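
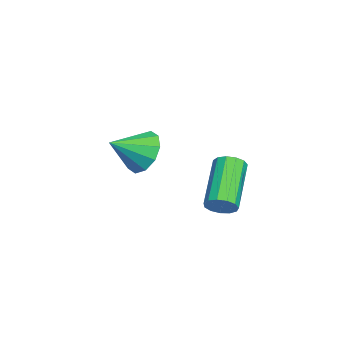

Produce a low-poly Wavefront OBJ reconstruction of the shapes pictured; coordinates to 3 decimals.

v 3.356 0.758 3.205
v 3.645 0.659 3.638
v 2.093 0.803 4.708
v 1.804 0.902 4.275
v 3.647 0.955 3.602
v 2.096 1.099 4.671
v 3.557 1.189 3.439
v 2.005 1.333 4.509
v 3.403 1.286 3.203
v 1.851 1.43 4.272
v 3.234 1.215 2.967
v 1.682 1.359 4.036
v 3.104 1 2.807
v 1.552 1.144 3.876
v 3.053 0.707 2.773
v 1.502 0.851 3.842
v 3.099 0.431 2.877
v 1.547 0.575 3.946
v 3.226 0.258 3.085
v 1.675 0.402 4.154
v 3.395 0.245 3.331
v 1.843 0.389 4.4
v 3.551 0.394 3.537
v 1.999 0.538 4.607
v -0.74 -2.059 3.412
v 0.027 -1.886 2.975
v -0.14 -3.061 4.068
v 0.023 -1.583 3.441
v -0.273 -1.462 3.897
v -0.747 -1.569 4.167
v -1.219 -1.863 4.148
v -1.507 -2.232 3.849
v -1.503 -2.535 3.382
v -1.207 -2.656 2.927
v -0.733 -2.549 2.657
v -0.261 -2.255 2.675
f 2 1 5
f 2 5 3
f 3 5 6
f 3 6 4
f 5 1 7
f 5 7 6
f 6 7 8
f 6 8 4
f 7 1 9
f 7 9 8
f 8 9 10
f 8 10 4
f 9 1 11
f 9 11 10
f 10 11 12
f 10 12 4
f 11 1 13
f 11 13 12
f 12 13 14
f 12 14 4
f 13 1 15
f 13 15 14
f 14 15 16
f 14 16 4
f 15 1 17
f 15 17 16
f 16 17 18
f 16 18 4
f 17 1 19
f 17 19 18
f 18 19 20
f 18 20 4
f 19 1 21
f 19 21 20
f 20 21 22
f 20 22 4
f 21 1 23
f 21 23 22
f 22 23 24
f 22 24 4
f 23 1 2
f 23 2 24
f 24 2 3
f 24 3 4
f 26 25 28
f 26 28 27
f 28 25 29
f 28 29 27
f 29 25 30
f 29 30 27
f 30 25 31
f 30 31 27
f 31 25 32
f 31 32 27
f 32 25 33
f 32 33 27
f 33 25 34
f 33 34 27
f 34 25 35
f 34 35 27
f 35 25 36
f 35 36 27
f 36 25 26
f 36 26 27



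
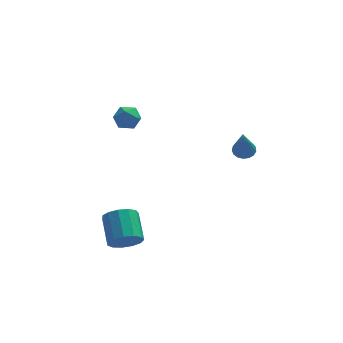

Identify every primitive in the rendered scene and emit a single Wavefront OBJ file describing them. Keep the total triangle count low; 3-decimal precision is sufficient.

v -2.082 -4.443 -3.051
v -1.292 -4.623 -2.593
v -1.488 -3.136 -1.672
v -2.278 -2.957 -2.129
v -1.158 -4.343 -3.016
v -1.354 -2.856 -2.095
v -1.317 -4.095 -3.449
v -1.513 -2.609 -2.528
v -1.719 -3.958 -3.756
v -1.915 -2.472 -2.835
v -2.236 -3.975 -3.839
v -2.432 -2.488 -2.918
v -2.704 -4.141 -3.672
v -2.901 -2.654 -2.751
v -2.975 -4.402 -3.307
v -3.171 -2.916 -2.386
v -2.962 -4.677 -2.861
v -3.158 -3.19 -1.94
v -2.669 -4.877 -2.475
v -2.866 -3.391 -1.554
v -2.19 -4.94 -2.272
v -2.387 -3.453 -1.351
v -1.677 -4.845 -2.316
v -1.873 -3.358 -1.395
v -2.245 1.542 2.197
v -1.514 1.797 2.434
v -1.886 0.303 2.426
v -1.155 0.558 2.663
v -1.807 0.718 3.117
v -2.028 1.484 2.975
v -1.372 0.616 1.885
v -1.593 1.382 1.743
v -0.974 1.225 2.241
v -1.243 1.288 3.002
v -2.157 0.812 1.858
v -2.426 0.875 2.619
v 3.822 -3.43 2.795
v 4.396 -3.6 2.762
v 3.638 -4.39 4.585
v 4.407 -3.348 2.899
v 4.284 -3.114 3.011
v 4.054 -2.953 3.074
v 3.772 -2.901 3.073
v 3.501 -2.97 3.008
v 3.303 -3.145 2.895
v 3.225 -3.385 2.758
v 3.283 -3.635 2.63
v 3.464 -3.838 2.539
v 3.728 -3.948 2.507
v 4.013 -3.939 2.541
v 4.254 -3.814 2.633
f 2 1 5
f 2 5 3
f 3 5 6
f 3 6 4
f 5 1 7
f 5 7 6
f 6 7 8
f 6 8 4
f 7 1 9
f 7 9 8
f 8 9 10
f 8 10 4
f 9 1 11
f 9 11 10
f 10 11 12
f 10 12 4
f 11 1 13
f 11 13 12
f 12 13 14
f 12 14 4
f 13 1 15
f 13 15 14
f 14 15 16
f 14 16 4
f 15 1 17
f 15 17 16
f 16 17 18
f 16 18 4
f 17 1 19
f 17 19 18
f 18 19 20
f 18 20 4
f 19 1 21
f 19 21 20
f 20 21 22
f 20 22 4
f 21 1 23
f 21 23 22
f 22 23 24
f 22 24 4
f 23 1 2
f 23 2 24
f 24 2 3
f 24 3 4
f 25 36 30
f 25 30 26
f 25 26 32
f 25 32 35
f 25 35 36
f 26 30 34
f 30 36 29
f 36 35 27
f 35 32 31
f 32 26 33
f 28 34 29
f 28 29 27
f 28 27 31
f 28 31 33
f 28 33 34
f 29 34 30
f 27 29 36
f 31 27 35
f 33 31 32
f 34 33 26
f 38 37 40
f 38 40 39
f 40 37 41
f 40 41 39
f 41 37 42
f 41 42 39
f 42 37 43
f 42 43 39
f 43 37 44
f 43 44 39
f 44 37 45
f 44 45 39
f 45 37 46
f 45 46 39
f 46 37 47
f 46 47 39
f 47 37 48
f 47 48 39
f 48 37 49
f 48 49 39
f 49 37 50
f 49 50 39
f 50 37 51
f 50 51 39
f 51 37 38
f 51 38 39



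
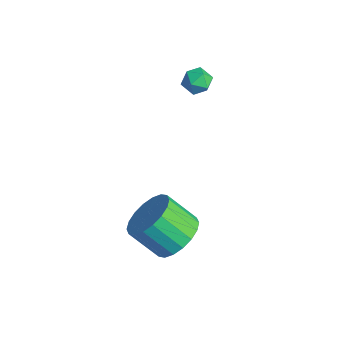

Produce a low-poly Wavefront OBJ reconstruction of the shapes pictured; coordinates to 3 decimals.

v 4.072 1.108 -2.187
v 4.869 1.214 -1.543
v 4.105 0.437 -0.469
v 3.308 0.332 -1.113
v 4.616 1.586 -1.454
v 3.852 0.809 -0.38
v 4.255 1.863 -1.511
v 3.491 1.086 -0.437
v 3.858 1.991 -1.701
v 3.094 1.214 -0.627
v 3.504 1.944 -1.987
v 2.74 1.167 -0.913
v 3.261 1.731 -2.313
v 2.497 0.954 -1.239
v 3.18 1.395 -2.614
v 2.416 0.618 -1.54
v 3.275 1.003 -2.831
v 2.511 0.226 -1.757
v 3.528 0.631 -2.92
v 2.764 -0.146 -1.846
v 3.889 0.354 -2.863
v 3.125 -0.423 -1.789
v 4.286 0.226 -2.673
v 3.522 -0.551 -1.599
v 4.64 0.273 -2.387
v 3.876 -0.504 -1.313
v 4.883 0.486 -2.061
v 4.119 -0.291 -0.987
v 4.964 0.822 -1.76
v 4.2 0.045 -0.686
v 0.169 4.302 2.199
v 0.753 4.151 2.014
v 0.227 3.609 2.946
v 0.811 3.458 2.761
v 0.7 4.02 3.025
v 0.664 4.448 2.563
v 0.316 3.312 2.397
v 0.28 3.74 1.935
v 0.844 3.539 2.136
v 1.081 3.976 2.524
v -0.101 3.784 2.436
v 0.136 4.221 2.824
f 2 1 5
f 2 5 3
f 3 5 6
f 3 6 4
f 5 1 7
f 5 7 6
f 6 7 8
f 6 8 4
f 7 1 9
f 7 9 8
f 8 9 10
f 8 10 4
f 9 1 11
f 9 11 10
f 10 11 12
f 10 12 4
f 11 1 13
f 11 13 12
f 12 13 14
f 12 14 4
f 13 1 15
f 13 15 14
f 14 15 16
f 14 16 4
f 15 1 17
f 15 17 16
f 16 17 18
f 16 18 4
f 17 1 19
f 17 19 18
f 18 19 20
f 18 20 4
f 19 1 21
f 19 21 20
f 20 21 22
f 20 22 4
f 21 1 23
f 21 23 22
f 22 23 24
f 22 24 4
f 23 1 25
f 23 25 24
f 24 25 26
f 24 26 4
f 25 1 27
f 25 27 26
f 26 27 28
f 26 28 4
f 27 1 29
f 27 29 28
f 28 29 30
f 28 30 4
f 29 1 2
f 29 2 30
f 30 2 3
f 30 3 4
f 31 42 36
f 31 36 32
f 31 32 38
f 31 38 41
f 31 41 42
f 32 36 40
f 36 42 35
f 42 41 33
f 41 38 37
f 38 32 39
f 34 40 35
f 34 35 33
f 34 33 37
f 34 37 39
f 34 39 40
f 35 40 36
f 33 35 42
f 37 33 41
f 39 37 38
f 40 39 32



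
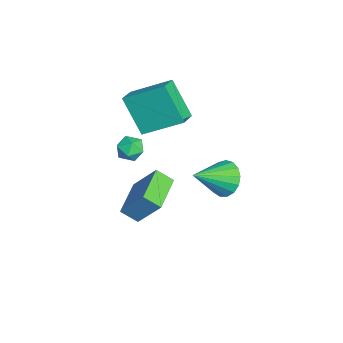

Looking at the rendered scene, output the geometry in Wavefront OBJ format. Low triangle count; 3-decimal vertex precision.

v -4.777 -1.161 2.634
v -3.826 -1.532 2.954
v -4.411 0.702 3.704
v -3.46 0.331 4.025
v -3.86 -0.331 0.875
v -2.909 -0.702 1.196
v -3.494 1.532 1.946
v -2.543 1.161 2.266
v -2.915 -1.096 -2.331
v -2.349 -0.082 -0.828
v -2.741 -0.32 -2.92
v -2.174 0.694 -1.417
v -1.086 -1.714 -2.603
v -0.519 -0.7 -1.1
v -0.911 -0.938 -3.192
v -0.345 0.076 -1.689
v -2.414 -1.03 -0.222
v -2.11 -1.328 0.379
v -3.49 -1.112 0.281
v -3.186 -1.41 0.882
v -3.064 -0.703 0.721
v -2.399 -0.652 0.41
v -3.201 -1.788 0.25
v -2.536 -1.737 -0.061
v -2.597 -1.797 0.67
v -2.512 -1.126 0.961
v -3.088 -1.314 -0.301
v -3.003 -0.643 -0.01
v 1.672 2.689 2.01
v 2.433 2.757 1.48
v 2.448 1.311 2.95
v 2.514 3.034 1.819
v 2.402 3.232 2.202
v 2.123 3.305 2.541
v 1.74 3.238 2.758
v 1.342 3.044 2.804
v 1.019 2.77 2.668
v 0.846 2.476 2.381
v 0.862 2.232 2.009
v 1.063 2.092 1.638
v 1.404 2.089 1.352
v 1.806 2.223 1.216
v 2.177 2.464 1.263
f 2 4 1
f 5 2 1
f 1 4 3
f 3 5 1
f 2 8 4
f 6 2 5
f 6 8 2
f 4 8 3
f 7 5 3
f 3 8 7
f 7 6 5
f 8 6 7
f 10 12 9
f 13 10 9
f 9 12 11
f 11 13 9
f 10 16 12
f 14 10 13
f 14 16 10
f 12 16 11
f 15 13 11
f 11 16 15
f 15 14 13
f 16 14 15
f 17 28 22
f 17 22 18
f 17 18 24
f 17 24 27
f 17 27 28
f 18 22 26
f 22 28 21
f 28 27 19
f 27 24 23
f 24 18 25
f 20 26 21
f 20 21 19
f 20 19 23
f 20 23 25
f 20 25 26
f 21 26 22
f 19 21 28
f 23 19 27
f 25 23 24
f 26 25 18
f 30 29 32
f 30 32 31
f 32 29 33
f 32 33 31
f 33 29 34
f 33 34 31
f 34 29 35
f 34 35 31
f 35 29 36
f 35 36 31
f 36 29 37
f 36 37 31
f 37 29 38
f 37 38 31
f 38 29 39
f 38 39 31
f 39 29 40
f 39 40 31
f 40 29 41
f 40 41 31
f 41 29 42
f 41 42 31
f 42 29 43
f 42 43 31
f 43 29 30
f 43 30 31



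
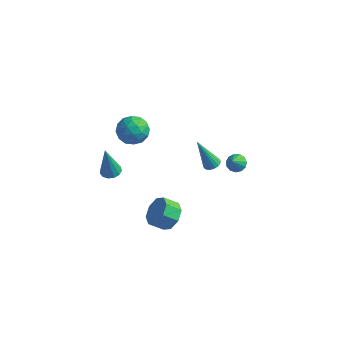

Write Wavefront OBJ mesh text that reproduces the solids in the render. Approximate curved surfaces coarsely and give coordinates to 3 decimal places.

v 0.482 3.798 -3.699
v 0.868 3.444 -3.569
v -0.382 3.582 -1.721
v 0.965 3.654 -3.504
v 0.966 3.893 -3.478
v 0.871 4.113 -3.495
v 0.699 4.271 -3.553
v 0.484 4.335 -3.64
v 0.269 4.293 -3.738
v 0.096 4.153 -3.829
v -0 3.942 -3.894
v -0.001 3.704 -3.921
v 0.094 3.483 -3.903
v 0.266 3.326 -3.846
v 0.48 3.261 -3.759
v 0.695 3.303 -3.66
v -2.591 -0.159 3.277
v -2.052 -0.032 2.472
v -2.268 -1.708 3.248
v -1.729 -1.581 2.443
v -1.42 -1.223 3.299
v -1.62 -0.266 3.317
v -2.7 -1.474 2.403
v -2.9 -0.517 2.421
v -2.119 -0.844 1.931
v -1.328 -0.69 2.485
v -2.992 -1.05 3.235
v -2.201 -0.896 3.789
v -2.35 0.04 2.877
v -1.97 -1.78 2.843
v -1.789 -1.57 3.347
v -1.472 -1.495 2.873
v -2.096 -0.098 3.374
v -1.779 -0.023 2.9
v -1.408 -0.723 3.387
v -2.541 -1.717 2.82
v -2.224 -1.642 2.346
v -2.848 -0.245 2.847
v -2.531 -0.17 2.373
v -2.912 -1.017 2.333
v -2.072 -0.362 2.086
v -1.882 -1.273 2.069
v -2.453 -1.21 2.045
v -2.571 -0.647 2.056
v -1.607 -0.271 2.412
v -1.418 -1.182 2.395
v -1.236 -0.972 2.898
v -1.354 -0.409 2.909
v -1.647 -0.749 2.094
v -2.902 -0.558 3.325
v -2.713 -1.469 3.308
v -2.966 -1.331 2.811
v -3.084 -0.768 2.822
v -2.438 -0.467 3.651
v -2.248 -1.378 3.634
v -1.749 -1.093 3.664
v -1.867 -0.53 3.675
v -2.673 -0.991 3.626
v -2.772 -2.372 0.23
v -2.336 -2.799 0.227
v -2.968 -2.588 2.27
v -2.176 -2.498 0.274
v -2.206 -2.157 0.308
v -2.416 -1.884 0.316
v -2.738 -1.767 0.298
v -3.071 -1.842 0.258
v -3.309 -2.085 0.209
v -3.377 -2.419 0.167
v -3.252 -2.739 0.145
v -2.975 -2.942 0.151
v -2.633 -2.964 0.181
v 1.524 -3.653 -0.606
v 2.179 -4.13 -0.192
v 1.491 -4.543 0.421
v 0.836 -4.067 0.006
v 2.072 -3.51 0.106
v 1.384 -3.923 0.719
v 1.644 -2.973 -0.014
v 0.955 -3.387 0.599
v 1.146 -2.836 -0.48
v 0.457 -3.249 0.132
v 0.869 -3.177 -1.021
v 0.181 -3.59 -0.408
v 0.976 -3.797 -1.319
v 0.288 -4.21 -0.706
v 1.405 -4.333 -1.199
v 0.716 -4.747 -0.586
v 1.903 -4.471 -0.732
v 1.214 -4.884 -0.12
v 3.134 1.192 0.286
v 3.445 1.593 0.586
v 3.166 0.548 1.114
v 3.125 1.658 0.648
v 2.808 1.574 0.596
v 2.594 1.369 0.445
v 2.551 1.108 0.244
v 2.693 0.874 0.056
v 2.975 0.741 -0.059
v 3.308 0.751 -0.065
v 3.585 0.901 0.041
v 3.718 1.144 0.225
v 3.667 1.402 0.428
f 2 1 4
f 2 4 3
f 4 1 5
f 4 5 3
f 5 1 6
f 5 6 3
f 6 1 7
f 6 7 3
f 7 1 8
f 7 8 3
f 8 1 9
f 8 9 3
f 9 1 10
f 9 10 3
f 10 1 11
f 10 11 3
f 11 1 12
f 11 12 3
f 12 1 13
f 12 13 3
f 13 1 14
f 13 14 3
f 14 1 15
f 14 15 3
f 15 1 16
f 15 16 3
f 16 1 2
f 16 2 3
f 17 54 33
f 54 28 57
f 33 57 22
f 54 57 33
f 17 33 29
f 33 22 34
f 29 34 18
f 33 34 29
f 17 29 38
f 29 18 39
f 38 39 24
f 29 39 38
f 17 38 50
f 38 24 53
f 50 53 27
f 38 53 50
f 17 50 54
f 50 27 58
f 54 58 28
f 50 58 54
f 18 34 45
f 34 22 48
f 45 48 26
f 34 48 45
f 22 57 35
f 57 28 56
f 35 56 21
f 57 56 35
f 28 58 55
f 58 27 51
f 55 51 19
f 58 51 55
f 27 53 52
f 53 24 40
f 52 40 23
f 53 40 52
f 24 39 44
f 39 18 41
f 44 41 25
f 39 41 44
f 20 46 32
f 46 26 47
f 32 47 21
f 46 47 32
f 20 32 30
f 32 21 31
f 30 31 19
f 32 31 30
f 20 30 37
f 30 19 36
f 37 36 23
f 30 36 37
f 20 37 42
f 37 23 43
f 42 43 25
f 37 43 42
f 20 42 46
f 42 25 49
f 46 49 26
f 42 49 46
f 21 47 35
f 47 26 48
f 35 48 22
f 47 48 35
f 19 31 55
f 31 21 56
f 55 56 28
f 31 56 55
f 23 36 52
f 36 19 51
f 52 51 27
f 36 51 52
f 25 43 44
f 43 23 40
f 44 40 24
f 43 40 44
f 26 49 45
f 49 25 41
f 45 41 18
f 49 41 45
f 60 59 62
f 60 62 61
f 62 59 63
f 62 63 61
f 63 59 64
f 63 64 61
f 64 59 65
f 64 65 61
f 65 59 66
f 65 66 61
f 66 59 67
f 66 67 61
f 67 59 68
f 67 68 61
f 68 59 69
f 68 69 61
f 69 59 70
f 69 70 61
f 70 59 71
f 70 71 61
f 71 59 60
f 71 60 61
f 73 72 76
f 73 76 74
f 74 76 77
f 74 77 75
f 76 72 78
f 76 78 77
f 77 78 79
f 77 79 75
f 78 72 80
f 78 80 79
f 79 80 81
f 79 81 75
f 80 72 82
f 80 82 81
f 81 82 83
f 81 83 75
f 82 72 84
f 82 84 83
f 83 84 85
f 83 85 75
f 84 72 86
f 84 86 85
f 85 86 87
f 85 87 75
f 86 72 88
f 86 88 87
f 87 88 89
f 87 89 75
f 88 72 73
f 88 73 89
f 89 73 74
f 89 74 75
f 91 90 93
f 91 93 92
f 93 90 94
f 93 94 92
f 94 90 95
f 94 95 92
f 95 90 96
f 95 96 92
f 96 90 97
f 96 97 92
f 97 90 98
f 97 98 92
f 98 90 99
f 98 99 92
f 99 90 100
f 99 100 92
f 100 90 101
f 100 101 92
f 101 90 102
f 101 102 92
f 102 90 91
f 102 91 92



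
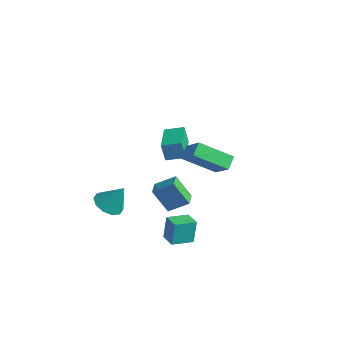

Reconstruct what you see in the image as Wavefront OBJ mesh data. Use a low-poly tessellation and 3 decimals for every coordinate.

v 2.418 0.864 0.267
v 1.24 -0.447 1.334
v 2.101 1.513 0.715
v 0.924 0.202 1.782
v 3.536 0.698 1.298
v 2.359 -0.613 2.365
v 3.22 1.347 1.746
v 2.042 0.036 2.813
v 0.4 -1.663 -1.198
v 1.154 -0.881 -0.522
v -0.186 -0.991 -1.323
v 0.568 -0.209 -0.647
v 1.152 -1.251 -2.513
v 1.906 -0.469 -1.837
v 0.566 -0.579 -2.638
v 1.32 0.203 -1.962
v -2.615 -2.133 -3.873
v -1.81 -2.029 -4.284
v -2.005 -1.547 -2.527
v -2.104 -1.556 -4.356
v -2.594 -1.302 -4.244
v -3.092 -1.367 -3.991
v -3.407 -1.723 -3.692
v -3.421 -2.237 -3.463
v -3.126 -2.71 -3.39
v -2.637 -2.963 -3.502
v -2.139 -2.899 -3.755
v -1.823 -2.543 -4.054
v -4.279 3.472 -2.976
v -4.569 3.414 -1.907
v -3.527 4.265 -2.729
v -3.818 4.207 -1.66
v -2.822 1.993 -2.66
v -3.113 1.935 -1.591
v -2.071 2.786 -2.413
v -2.361 2.728 -1.344
v 2.881 -3.041 -2.357
v 2.764 -2.733 -1.058
v 3.216 -1.893 -2.599
v 3.099 -1.585 -1.3
v 3.781 -3.275 -2.22
v 3.664 -2.967 -0.921
v 4.116 -2.127 -2.462
v 3.999 -1.819 -1.163
f 2 4 1
f 5 2 1
f 1 4 3
f 3 5 1
f 2 8 4
f 6 2 5
f 6 8 2
f 4 8 3
f 7 5 3
f 3 8 7
f 7 6 5
f 8 6 7
f 10 12 9
f 13 10 9
f 9 12 11
f 11 13 9
f 10 16 12
f 14 10 13
f 14 16 10
f 12 16 11
f 15 13 11
f 11 16 15
f 15 14 13
f 16 14 15
f 18 17 20
f 18 20 19
f 20 17 21
f 20 21 19
f 21 17 22
f 21 22 19
f 22 17 23
f 22 23 19
f 23 17 24
f 23 24 19
f 24 17 25
f 24 25 19
f 25 17 26
f 25 26 19
f 26 17 27
f 26 27 19
f 27 17 28
f 27 28 19
f 28 17 18
f 28 18 19
f 30 32 29
f 33 30 29
f 29 32 31
f 31 33 29
f 30 36 32
f 34 30 33
f 34 36 30
f 32 36 31
f 35 33 31
f 31 36 35
f 35 34 33
f 36 34 35
f 38 40 37
f 41 38 37
f 37 40 39
f 39 41 37
f 38 44 40
f 42 38 41
f 42 44 38
f 40 44 39
f 43 41 39
f 39 44 43
f 43 42 41
f 44 42 43



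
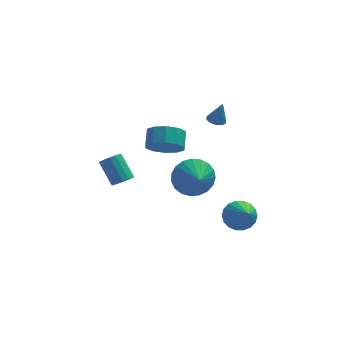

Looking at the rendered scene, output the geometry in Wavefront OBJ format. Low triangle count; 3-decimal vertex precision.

v 0.524 -2.776 -0.213
v 1.29 -2.292 0.373
v 0.736 -3.824 0.373
v 0.925 -2.225 0.625
v 0.489 -2.254 0.732
v 0.06 -2.373 0.675
v -0.289 -2.561 0.465
v -0.498 -2.787 0.137
v -0.53 -3.011 -0.251
v -0.38 -3.194 -0.632
v -0.073 -3.305 -0.942
v 0.336 -3.324 -1.125
v 0.778 -3.249 -1.15
v 1.176 -3.091 -1.014
v 1.461 -2.88 -0.739
v 1.584 -2.65 -0.373
v 1.524 -2.442 0.02
v -2.705 -0.772 -1.877
v -2.453 -1.094 -1.451
v -3.024 -0.169 -0.417
v -3.275 0.152 -0.843
v -2.245 -0.883 -1.525
v -2.815 0.042 -0.49
v -2.16 -0.642 -1.693
v -2.73 0.282 -0.658
v -2.221 -0.437 -1.91
v -2.791 0.488 -0.876
v -2.411 -0.321 -2.119
v -2.982 0.604 -1.085
v -2.681 -0.326 -2.263
v -3.251 0.598 -1.228
v -2.956 -0.451 -2.303
v -3.527 0.474 -1.269
v -3.165 -0.662 -2.23
v -3.735 0.263 -1.195
v -3.25 -0.902 -2.062
v -3.82 0.022 -1.027
v -3.189 -1.108 -1.844
v -3.759 -0.183 -0.81
v -2.998 -1.224 -1.635
v -3.569 -0.299 -0.601
v -2.729 -1.218 -1.492
v -3.299 -0.294 -0.457
v 2.812 -2.224 -3.596
v 3.383 -1.742 -3.149
v 3.068 -3.816 -2.204
v 3.045 -1.651 -2.983
v 2.661 -1.674 -2.938
v 2.307 -1.805 -3.024
v 2.053 -2.02 -3.223
v 1.95 -2.274 -3.495
v 2.017 -2.519 -3.788
v 2.242 -2.705 -4.042
v 2.579 -2.796 -4.208
v 2.963 -2.773 -4.253
v 3.317 -2.642 -4.167
v 3.571 -2.428 -3.968
v 3.675 -2.173 -3.696
v 3.608 -1.928 -3.403
v -0.447 2.919 -2.288
v 0.533 2.984 -2.6
v 0.667 3.825 -2.003
v -0.313 3.761 -1.692
v 0.176 3.326 -3.001
v 0.31 4.167 -2.404
v -0.419 3.512 -3.13
v -0.285 4.353 -2.534
v -1.025 3.472 -2.938
v -0.891 4.313 -2.341
v -1.409 3.221 -2.497
v -1.275 4.062 -1.901
v -1.427 2.855 -1.977
v -1.293 3.696 -1.38
v -1.07 2.513 -1.576
v -0.936 3.354 -0.979
v -0.475 2.327 -1.446
v -0.341 3.168 -0.85
v 0.131 2.367 -1.639
v 0.265 3.208 -1.042
v 0.515 2.618 -2.079
v 0.649 3.459 -1.483
v 2.182 3.555 -0.77
v 2.537 3.94 -0.852
v 2.498 3.525 0.45
v 2.251 4.081 -0.775
v 1.939 4.02 -0.695
v 1.72 3.782 -0.644
v 1.677 3.457 -0.641
v 1.828 3.17 -0.687
v 2.113 3.03 -0.765
v 2.425 3.09 -0.844
v 2.644 3.328 -0.895
v 2.687 3.653 -0.898
f 2 1 4
f 2 4 3
f 4 1 5
f 4 5 3
f 5 1 6
f 5 6 3
f 6 1 7
f 6 7 3
f 7 1 8
f 7 8 3
f 8 1 9
f 8 9 3
f 9 1 10
f 9 10 3
f 10 1 11
f 10 11 3
f 11 1 12
f 11 12 3
f 12 1 13
f 12 13 3
f 13 1 14
f 13 14 3
f 14 1 15
f 14 15 3
f 15 1 16
f 15 16 3
f 16 1 17
f 16 17 3
f 17 1 2
f 17 2 3
f 19 18 22
f 19 22 20
f 20 22 23
f 20 23 21
f 22 18 24
f 22 24 23
f 23 24 25
f 23 25 21
f 24 18 26
f 24 26 25
f 25 26 27
f 25 27 21
f 26 18 28
f 26 28 27
f 27 28 29
f 27 29 21
f 28 18 30
f 28 30 29
f 29 30 31
f 29 31 21
f 30 18 32
f 30 32 31
f 31 32 33
f 31 33 21
f 32 18 34
f 32 34 33
f 33 34 35
f 33 35 21
f 34 18 36
f 34 36 35
f 35 36 37
f 35 37 21
f 36 18 38
f 36 38 37
f 37 38 39
f 37 39 21
f 38 18 40
f 38 40 39
f 39 40 41
f 39 41 21
f 40 18 42
f 40 42 41
f 41 42 43
f 41 43 21
f 42 18 19
f 42 19 43
f 43 19 20
f 43 20 21
f 45 44 47
f 45 47 46
f 47 44 48
f 47 48 46
f 48 44 49
f 48 49 46
f 49 44 50
f 49 50 46
f 50 44 51
f 50 51 46
f 51 44 52
f 51 52 46
f 52 44 53
f 52 53 46
f 53 44 54
f 53 54 46
f 54 44 55
f 54 55 46
f 55 44 56
f 55 56 46
f 56 44 57
f 56 57 46
f 57 44 58
f 57 58 46
f 58 44 59
f 58 59 46
f 59 44 45
f 59 45 46
f 61 60 64
f 61 64 62
f 62 64 65
f 62 65 63
f 64 60 66
f 64 66 65
f 65 66 67
f 65 67 63
f 66 60 68
f 66 68 67
f 67 68 69
f 67 69 63
f 68 60 70
f 68 70 69
f 69 70 71
f 69 71 63
f 70 60 72
f 70 72 71
f 71 72 73
f 71 73 63
f 72 60 74
f 72 74 73
f 73 74 75
f 73 75 63
f 74 60 76
f 74 76 75
f 75 76 77
f 75 77 63
f 76 60 78
f 76 78 77
f 77 78 79
f 77 79 63
f 78 60 80
f 78 80 79
f 79 80 81
f 79 81 63
f 80 60 61
f 80 61 81
f 81 61 62
f 81 62 63
f 83 82 85
f 83 85 84
f 85 82 86
f 85 86 84
f 86 82 87
f 86 87 84
f 87 82 88
f 87 88 84
f 88 82 89
f 88 89 84
f 89 82 90
f 89 90 84
f 90 82 91
f 90 91 84
f 91 82 92
f 91 92 84
f 92 82 93
f 92 93 84
f 93 82 83
f 93 83 84



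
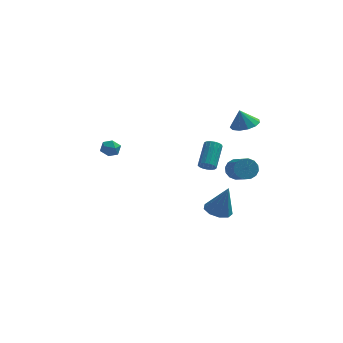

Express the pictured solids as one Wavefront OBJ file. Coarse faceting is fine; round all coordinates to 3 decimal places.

v -4.27 3.684 -1.176
v -3.612 3.598 -1.289
v -4.268 2.822 -0.511
v -3.61 2.736 -0.624
v -3.825 3.269 -0.273
v -3.826 3.802 -0.684
v -4.054 2.618 -1.116
v -4.055 3.151 -1.527
v -3.478 2.94 -1.251
v -3.337 3.342 -0.731
v -4.543 3.078 -1.069
v -4.402 3.48 -0.549
v 1.906 -0.45 -0.044
v 2.275 -0.727 0.238
v 2.542 0.654 1.245
v 2.174 0.93 0.964
v 2.412 -0.616 0.049
v 2.679 0.765 1.056
v 2.433 -0.467 -0.161
v 2.701 0.914 0.846
v 2.333 -0.314 -0.344
v 2.601 1.067 0.663
v 2.136 -0.192 -0.459
v 2.404 1.188 0.549
v 1.886 -0.13 -0.478
v 2.154 1.251 0.53
v 1.641 -0.141 -0.398
v 1.908 1.24 0.61
v 1.456 -0.223 -0.236
v 1.724 1.158 0.771
v 1.374 -0.357 -0.031
v 1.642 1.024 0.977
v 1.415 -0.512 0.172
v 1.683 0.868 1.179
v 1.568 -0.654 0.325
v 1.835 0.727 1.332
v 1.798 -0.748 0.393
v 2.066 0.632 1.401
v 2.053 -0.775 0.362
v 2.321 0.606 1.369
v 3.703 -3.302 1.497
v 4.116 -2.884 1.896
v 4.63 -4.18 2.722
v 4.217 -4.598 2.323
v 3.795 -2.898 2.074
v 4.309 -4.194 2.9
v 3.449 -3.02 2.097
v 3.963 -4.316 2.923
v 3.172 -3.218 1.96
v 3.685 -4.513 2.786
v 3.036 -3.438 1.699
v 3.55 -4.734 2.525
v 3.08 -3.622 1.383
v 3.593 -4.917 2.209
v 3.29 -3.72 1.098
v 3.804 -5.016 1.924
v 3.611 -3.706 0.92
v 4.125 -5.002 1.746
v 3.957 -3.584 0.897
v 4.471 -4.88 1.723
v 4.235 -3.387 1.034
v 4.748 -4.682 1.86
v 4.37 -3.166 1.295
v 4.884 -4.462 2.121
v 4.327 -2.983 1.611
v 4.84 -4.278 2.437
v 3.915 2.391 1.894
v 4.545 1.78 2.09
v 3.585 2.409 3.006
v 4.764 2.234 2.148
v 4.713 2.738 2.125
v 4.408 3.132 2.028
v 3.947 3.291 1.889
v 3.476 3.164 1.752
v 3.144 2.792 1.659
v 3.057 2.293 1.641
v 3.242 1.825 1.704
v 3.641 1.537 1.826
v 4.127 1.52 1.97
v 2.596 -1.672 -2.864
v 3.204 -2.245 -3.069
v 3.184 -1.708 -1.016
v 3.415 -1.699 -3.125
v 3.243 -1.14 -3.06
v 2.768 -0.831 -2.903
v 2.213 -0.915 -2.728
v 1.837 -1.353 -2.616
v 1.816 -1.941 -2.621
v 2.16 -2.403 -2.739
v 2.708 -2.523 -2.916
f 1 12 6
f 1 6 2
f 1 2 8
f 1 8 11
f 1 11 12
f 2 6 10
f 6 12 5
f 12 11 3
f 11 8 7
f 8 2 9
f 4 10 5
f 4 5 3
f 4 3 7
f 4 7 9
f 4 9 10
f 5 10 6
f 3 5 12
f 7 3 11
f 9 7 8
f 10 9 2
f 14 13 17
f 14 17 15
f 15 17 18
f 15 18 16
f 17 13 19
f 17 19 18
f 18 19 20
f 18 20 16
f 19 13 21
f 19 21 20
f 20 21 22
f 20 22 16
f 21 13 23
f 21 23 22
f 22 23 24
f 22 24 16
f 23 13 25
f 23 25 24
f 24 25 26
f 24 26 16
f 25 13 27
f 25 27 26
f 26 27 28
f 26 28 16
f 27 13 29
f 27 29 28
f 28 29 30
f 28 30 16
f 29 13 31
f 29 31 30
f 30 31 32
f 30 32 16
f 31 13 33
f 31 33 32
f 32 33 34
f 32 34 16
f 33 13 35
f 33 35 34
f 34 35 36
f 34 36 16
f 35 13 37
f 35 37 36
f 36 37 38
f 36 38 16
f 37 13 39
f 37 39 38
f 38 39 40
f 38 40 16
f 39 13 14
f 39 14 40
f 40 14 15
f 40 15 16
f 42 41 45
f 42 45 43
f 43 45 46
f 43 46 44
f 45 41 47
f 45 47 46
f 46 47 48
f 46 48 44
f 47 41 49
f 47 49 48
f 48 49 50
f 48 50 44
f 49 41 51
f 49 51 50
f 50 51 52
f 50 52 44
f 51 41 53
f 51 53 52
f 52 53 54
f 52 54 44
f 53 41 55
f 53 55 54
f 54 55 56
f 54 56 44
f 55 41 57
f 55 57 56
f 56 57 58
f 56 58 44
f 57 41 59
f 57 59 58
f 58 59 60
f 58 60 44
f 59 41 61
f 59 61 60
f 60 61 62
f 60 62 44
f 61 41 63
f 61 63 62
f 62 63 64
f 62 64 44
f 63 41 65
f 63 65 64
f 64 65 66
f 64 66 44
f 65 41 42
f 65 42 66
f 66 42 43
f 66 43 44
f 68 67 70
f 68 70 69
f 70 67 71
f 70 71 69
f 71 67 72
f 71 72 69
f 72 67 73
f 72 73 69
f 73 67 74
f 73 74 69
f 74 67 75
f 74 75 69
f 75 67 76
f 75 76 69
f 76 67 77
f 76 77 69
f 77 67 78
f 77 78 69
f 78 67 79
f 78 79 69
f 79 67 68
f 79 68 69
f 81 80 83
f 81 83 82
f 83 80 84
f 83 84 82
f 84 80 85
f 84 85 82
f 85 80 86
f 85 86 82
f 86 80 87
f 86 87 82
f 87 80 88
f 87 88 82
f 88 80 89
f 88 89 82
f 89 80 90
f 89 90 82
f 90 80 81
f 90 81 82



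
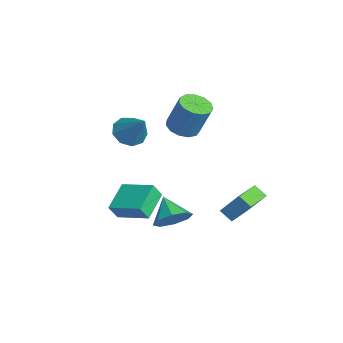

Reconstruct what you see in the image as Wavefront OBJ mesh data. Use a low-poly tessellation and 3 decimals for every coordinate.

v 0.797 0.556 -2.39
v 1.276 1.094 -1.654
v -0.417 0.404 -1.49
v 0.859 1.553 -2.141
v 0.405 1.428 -2.773
v 0.181 0.791 -3.182
v 0.319 0.017 -3.126
v 0.736 -0.442 -2.64
v 1.19 -0.316 -2.008
v 1.413 0.32 -1.599
v -1.868 1.814 2.45
v -1.015 1.868 2.202
v -0.519 2.401 4.021
v -1.372 2.346 4.27
v -1.215 2.322 2.123
v -0.718 2.855 3.943
v -1.621 2.614 2.149
v -1.125 3.147 3.968
v -2.107 2.652 2.27
v -1.61 3.185 4.089
v -2.516 2.424 2.448
v -2.02 2.957 4.268
v -2.72 2.002 2.627
v -2.224 2.535 4.447
v -2.653 1.52 2.75
v -2.157 2.053 4.57
v -2.337 1.132 2.778
v -1.841 1.665 4.597
v -1.872 0.96 2.701
v -1.376 1.493 4.521
v -1.406 1.059 2.545
v -0.91 1.592 4.365
v -1.087 1.397 2.359
v -0.591 1.93 4.179
v 2.265 3.083 -2.008
v 1.731 2.643 -1.515
v 1.033 4.301 -2.256
v 0.499 3.861 -1.762
v 2.781 3.859 -0.758
v 2.247 3.419 -0.264
v 1.549 5.077 -1.005
v 1.015 4.637 -0.512
v -3.525 -0.464 1.516
v -2.798 -0.537 0.892
v -2.235 -0.016 2.964
v -3.024 0.08 0.903
v -3.484 0.442 1.2
v -3.963 0.381 1.645
v -4.237 -0.075 2.03
v -4.177 -0.713 2.174
v -3.813 -1.234 2.01
v -3.313 -1.395 1.615
v -2.913 -1.119 1.174
v 2.467 -2.634 -0.465
v 2.556 -3.084 0.333
v 1.264 -1.663 0.218
v 1.353 -2.113 1.015
v 3.727 -1.447 0.065
v 3.816 -1.897 0.862
v 2.524 -0.476 0.747
v 2.613 -0.926 1.545
f 2 1 4
f 2 4 3
f 4 1 5
f 4 5 3
f 5 1 6
f 5 6 3
f 6 1 7
f 6 7 3
f 7 1 8
f 7 8 3
f 8 1 9
f 8 9 3
f 9 1 10
f 9 10 3
f 10 1 2
f 10 2 3
f 12 11 15
f 12 15 13
f 13 15 16
f 13 16 14
f 15 11 17
f 15 17 16
f 16 17 18
f 16 18 14
f 17 11 19
f 17 19 18
f 18 19 20
f 18 20 14
f 19 11 21
f 19 21 20
f 20 21 22
f 20 22 14
f 21 11 23
f 21 23 22
f 22 23 24
f 22 24 14
f 23 11 25
f 23 25 24
f 24 25 26
f 24 26 14
f 25 11 27
f 25 27 26
f 26 27 28
f 26 28 14
f 27 11 29
f 27 29 28
f 28 29 30
f 28 30 14
f 29 11 31
f 29 31 30
f 30 31 32
f 30 32 14
f 31 11 33
f 31 33 32
f 32 33 34
f 32 34 14
f 33 11 12
f 33 12 34
f 34 12 13
f 34 13 14
f 36 38 35
f 39 36 35
f 35 38 37
f 37 39 35
f 36 42 38
f 40 36 39
f 40 42 36
f 38 42 37
f 41 39 37
f 37 42 41
f 41 40 39
f 42 40 41
f 44 43 46
f 44 46 45
f 46 43 47
f 46 47 45
f 47 43 48
f 47 48 45
f 48 43 49
f 48 49 45
f 49 43 50
f 49 50 45
f 50 43 51
f 50 51 45
f 51 43 52
f 51 52 45
f 52 43 53
f 52 53 45
f 53 43 44
f 53 44 45
f 55 57 54
f 58 55 54
f 54 57 56
f 56 58 54
f 55 61 57
f 59 55 58
f 59 61 55
f 57 61 56
f 60 58 56
f 56 61 60
f 60 59 58
f 61 59 60



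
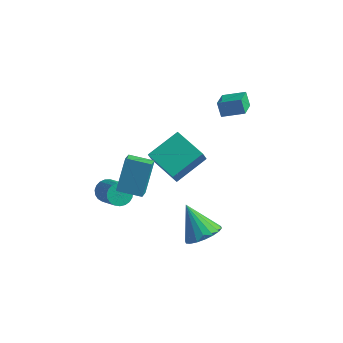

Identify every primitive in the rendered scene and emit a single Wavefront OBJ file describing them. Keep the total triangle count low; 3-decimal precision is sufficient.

v 1.002 -4.81 0.453
v 0.952 -3.745 2.122
v 0.755 -4.049 -0.04
v 0.706 -2.984 1.628
v 2.294 -4.496 0.292
v 2.245 -3.431 1.96
v 2.048 -3.735 -0.202
v 1.998 -2.67 1.467
v 4.423 -1.999 -4.314
v 4.975 -1.14 -4.115
v 3.177 -1.561 -2.746
v 4.654 -0.99 -4.413
v 4.287 -1.04 -4.691
v 3.947 -1.279 -4.894
v 3.702 -1.662 -4.982
v 3.599 -2.111 -4.938
v 3.66 -2.538 -4.77
v 3.872 -2.858 -4.512
v 4.193 -3.008 -4.215
v 4.56 -2.959 -3.937
v 4.899 -2.719 -3.734
v 5.145 -2.337 -3.645
v 5.248 -1.888 -3.689
v 5.187 -1.461 -3.857
v -0.595 -2.956 -2.108
v -0.098 -2.869 -2.578
v 1.152 -3.757 -1.423
v 0.655 -3.844 -0.952
v -0.074 -2.63 -2.421
v 1.176 -3.519 -1.266
v -0.139 -2.448 -2.21
v 1.111 -3.336 -1.055
v -0.284 -2.353 -1.981
v 0.966 -3.242 -0.825
v -0.482 -2.363 -1.773
v 0.768 -3.251 -0.618
v -0.7 -2.475 -1.624
v 0.55 -3.363 -0.469
v -0.9 -2.67 -1.558
v 0.35 -3.559 -0.403
v -1.047 -2.915 -1.587
v 0.203 -3.803 -0.432
v -1.115 -3.167 -1.707
v 0.135 -4.055 -0.551
v -1.094 -3.382 -1.895
v 0.156 -4.27 -0.74
v -0.987 -3.523 -2.12
v 0.263 -4.412 -0.965
v -0.812 -3.567 -2.343
v 0.438 -4.456 -1.188
v -0.599 -3.505 -2.526
v 0.651 -4.393 -1.37
v -0.386 -3.348 -2.636
v 0.864 -4.236 -1.48
v -0.208 -3.123 -2.654
v 1.042 -4.011 -1.499
v 0.121 0.428 -2.174
v 0.096 0.066 -1.428
v 0.961 2.128 -1.321
v 0.936 1.766 -0.574
v 2.004 -0.346 -2.486
v 1.979 -0.708 -1.739
v 2.844 1.354 -1.632
v 2.819 0.992 -0.886
v 3.424 1.799 1.844
v 3.055 2.036 2.618
v 3.1 3.04 1.308
v 2.73 3.277 2.082
v 4.55 2.263 2.238
v 4.18 2.5 3.012
v 4.225 3.504 1.702
v 3.856 3.741 2.476
f 2 4 1
f 5 2 1
f 1 4 3
f 3 5 1
f 2 8 4
f 6 2 5
f 6 8 2
f 4 8 3
f 7 5 3
f 3 8 7
f 7 6 5
f 8 6 7
f 10 9 12
f 10 12 11
f 12 9 13
f 12 13 11
f 13 9 14
f 13 14 11
f 14 9 15
f 14 15 11
f 15 9 16
f 15 16 11
f 16 9 17
f 16 17 11
f 17 9 18
f 17 18 11
f 18 9 19
f 18 19 11
f 19 9 20
f 19 20 11
f 20 9 21
f 20 21 11
f 21 9 22
f 21 22 11
f 22 9 23
f 22 23 11
f 23 9 24
f 23 24 11
f 24 9 10
f 24 10 11
f 26 25 29
f 26 29 27
f 27 29 30
f 27 30 28
f 29 25 31
f 29 31 30
f 30 31 32
f 30 32 28
f 31 25 33
f 31 33 32
f 32 33 34
f 32 34 28
f 33 25 35
f 33 35 34
f 34 35 36
f 34 36 28
f 35 25 37
f 35 37 36
f 36 37 38
f 36 38 28
f 37 25 39
f 37 39 38
f 38 39 40
f 38 40 28
f 39 25 41
f 39 41 40
f 40 41 42
f 40 42 28
f 41 25 43
f 41 43 42
f 42 43 44
f 42 44 28
f 43 25 45
f 43 45 44
f 44 45 46
f 44 46 28
f 45 25 47
f 45 47 46
f 46 47 48
f 46 48 28
f 47 25 49
f 47 49 48
f 48 49 50
f 48 50 28
f 49 25 51
f 49 51 50
f 50 51 52
f 50 52 28
f 51 25 53
f 51 53 52
f 52 53 54
f 52 54 28
f 53 25 55
f 53 55 54
f 54 55 56
f 54 56 28
f 55 25 26
f 55 26 56
f 56 26 27
f 56 27 28
f 58 60 57
f 61 58 57
f 57 60 59
f 59 61 57
f 58 64 60
f 62 58 61
f 62 64 58
f 60 64 59
f 63 61 59
f 59 64 63
f 63 62 61
f 64 62 63
f 66 68 65
f 69 66 65
f 65 68 67
f 67 69 65
f 66 72 68
f 70 66 69
f 70 72 66
f 68 72 67
f 71 69 67
f 67 72 71
f 71 70 69
f 72 70 71



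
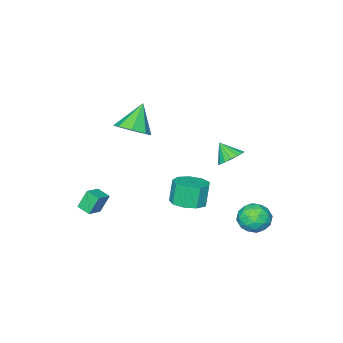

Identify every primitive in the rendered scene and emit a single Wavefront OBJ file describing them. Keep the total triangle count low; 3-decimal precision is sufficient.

v 2.23 -4.035 -4.061
v 1.705 -3.809 -2.894
v 2.109 -3.171 -4.283
v 1.584 -2.945 -3.116
v 3.216 -3.795 -3.664
v 2.691 -3.569 -2.497
v 3.095 -2.931 -3.886
v 2.57 -2.705 -2.719
v -3.936 4.082 -3.226
v -3.148 4.344 -2.58
v -2.812 3.496 -4.36
v -2.024 3.758 -3.714
v -2.671 2.969 -3.461
v -3.366 3.331 -2.76
v -2.594 4.509 -4.18
v -3.289 4.871 -3.479
v -2.319 4.608 -3.17
v -2.367 3.656 -2.726
v -3.593 4.184 -4.214
v -3.641 3.232 -3.77
v -3.641 4.264 -2.803
v -2.319 3.576 -4.137
v -2.699 3.112 -3.988
v -2.236 3.266 -3.608
v -3.769 3.669 -2.909
v -3.306 3.823 -2.53
v -3.025 3.015 -3.047
v -2.654 4.017 -4.41
v -2.191 4.171 -4.031
v -3.724 4.574 -3.332
v -3.261 4.728 -2.952
v -2.935 4.825 -3.893
v -2.69 4.573 -2.771
v -2.03 4.229 -3.437
v -2.365 4.67 -3.711
v -2.773 4.883 -3.299
v -2.718 4.014 -2.509
v -2.058 3.67 -3.176
v -2.438 3.206 -3.027
v -2.846 3.419 -2.615
v -2.231 4.169 -2.856
v -3.902 4.17 -3.764
v -3.242 3.826 -4.431
v -3.114 4.421 -4.325
v -3.522 4.634 -3.913
v -3.93 3.611 -3.503
v -3.27 3.267 -4.169
v -3.187 2.957 -3.641
v -3.595 3.17 -3.229
v -3.729 3.671 -4.084
v -2.218 2.807 1.204
v -1.498 2.545 0.862
v -2.082 1.993 2.116
v -1.384 2.841 1.109
v -1.462 3.129 1.379
v -1.713 3.344 1.608
v -2.08 3.435 1.745
v -2.479 3.383 1.758
v -2.817 3.199 1.644
v -3.019 2.925 1.43
v -3.037 2.624 1.163
v -2.868 2.365 0.907
v -2.55 2.208 0.718
v -2.156 2.187 0.641
v -1.776 2.309 0.693
v -1.058 0.645 -3.001
v -0.342 -0.129 -2.891
v -0.727 -0.279 -1.449
v -1.442 0.495 -1.559
v -0.038 0.512 -2.743
v -0.423 0.362 -1.301
v -0.211 1.216 -2.716
v -0.596 1.066 -1.274
v -0.78 1.652 -2.822
v -1.165 1.502 -1.38
v -1.479 1.618 -3.012
v -1.864 1.468 -1.57
v -1.981 1.128 -3.197
v -2.365 0.978 -1.755
v -2.051 0.412 -3.29
v -2.435 0.262 -1.848
v -1.656 -0.195 -3.248
v -2.04 -0.345 -1.806
v -0.981 -0.408 -3.09
v -1.366 -0.559 -1.648
v 1.517 -1.011 3.214
v 2.101 -0.348 3.817
v 0.403 -1.389 4.706
v 1.477 0.032 3.447
v 0.876 -0.199 2.941
v 0.651 -0.906 2.594
v 0.933 -1.675 2.61
v 1.557 -2.055 2.98
v 2.158 -1.824 3.487
v 2.383 -1.117 3.833
f 2 4 1
f 5 2 1
f 1 4 3
f 3 5 1
f 2 8 4
f 6 2 5
f 6 8 2
f 4 8 3
f 7 5 3
f 3 8 7
f 7 6 5
f 8 6 7
f 9 46 25
f 46 20 49
f 25 49 14
f 46 49 25
f 9 25 21
f 25 14 26
f 21 26 10
f 25 26 21
f 9 21 30
f 21 10 31
f 30 31 16
f 21 31 30
f 9 30 42
f 30 16 45
f 42 45 19
f 30 45 42
f 9 42 46
f 42 19 50
f 46 50 20
f 42 50 46
f 10 26 37
f 26 14 40
f 37 40 18
f 26 40 37
f 14 49 27
f 49 20 48
f 27 48 13
f 49 48 27
f 20 50 47
f 50 19 43
f 47 43 11
f 50 43 47
f 19 45 44
f 45 16 32
f 44 32 15
f 45 32 44
f 16 31 36
f 31 10 33
f 36 33 17
f 31 33 36
f 12 38 24
f 38 18 39
f 24 39 13
f 38 39 24
f 12 24 22
f 24 13 23
f 22 23 11
f 24 23 22
f 12 22 29
f 22 11 28
f 29 28 15
f 22 28 29
f 12 29 34
f 29 15 35
f 34 35 17
f 29 35 34
f 12 34 38
f 34 17 41
f 38 41 18
f 34 41 38
f 13 39 27
f 39 18 40
f 27 40 14
f 39 40 27
f 11 23 47
f 23 13 48
f 47 48 20
f 23 48 47
f 15 28 44
f 28 11 43
f 44 43 19
f 28 43 44
f 17 35 36
f 35 15 32
f 36 32 16
f 35 32 36
f 18 41 37
f 41 17 33
f 37 33 10
f 41 33 37
f 52 51 54
f 52 54 53
f 54 51 55
f 54 55 53
f 55 51 56
f 55 56 53
f 56 51 57
f 56 57 53
f 57 51 58
f 57 58 53
f 58 51 59
f 58 59 53
f 59 51 60
f 59 60 53
f 60 51 61
f 60 61 53
f 61 51 62
f 61 62 53
f 62 51 63
f 62 63 53
f 63 51 64
f 63 64 53
f 64 51 65
f 64 65 53
f 65 51 52
f 65 52 53
f 67 66 70
f 67 70 68
f 68 70 71
f 68 71 69
f 70 66 72
f 70 72 71
f 71 72 73
f 71 73 69
f 72 66 74
f 72 74 73
f 73 74 75
f 73 75 69
f 74 66 76
f 74 76 75
f 75 76 77
f 75 77 69
f 76 66 78
f 76 78 77
f 77 78 79
f 77 79 69
f 78 66 80
f 78 80 79
f 79 80 81
f 79 81 69
f 80 66 82
f 80 82 81
f 81 82 83
f 81 83 69
f 82 66 84
f 82 84 83
f 83 84 85
f 83 85 69
f 84 66 67
f 84 67 85
f 85 67 68
f 85 68 69
f 87 86 89
f 87 89 88
f 89 86 90
f 89 90 88
f 90 86 91
f 90 91 88
f 91 86 92
f 91 92 88
f 92 86 93
f 92 93 88
f 93 86 94
f 93 94 88
f 94 86 95
f 94 95 88
f 95 86 87
f 95 87 88



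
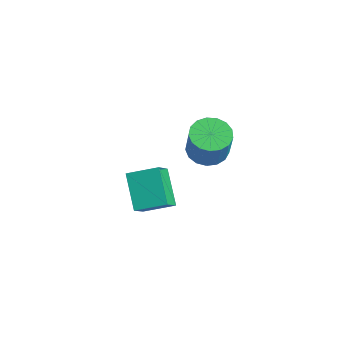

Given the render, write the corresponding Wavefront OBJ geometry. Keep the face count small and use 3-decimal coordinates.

v 1.204 -2.653 -2.992
v -0.205 -2.269 -1.731
v 0.549 -1.855 -3.967
v -0.86 -1.471 -2.706
v 1.96 -1.449 -2.514
v 0.551 -1.065 -1.253
v 1.305 -0.651 -3.489
v -0.104 -0.267 -2.228
v 2.746 0.02 1.189
v 3.538 0.402 0.92
v 4.167 0.183 2.463
v 3.374 -0.2 2.731
v 3.3 0.743 1.066
v 3.929 0.524 2.608
v 2.936 0.918 1.239
v 3.564 0.699 2.782
v 2.527 0.888 1.401
v 3.156 0.668 2.944
v 2.169 0.658 1.514
v 2.797 0.439 3.057
v 1.943 0.282 1.553
v 2.571 0.063 3.096
v 1.901 -0.154 1.508
v 2.529 -0.373 3.051
v 2.052 -0.55 1.39
v 2.681 -0.769 2.933
v 2.363 -0.816 1.226
v 2.991 -1.035 2.769
v 2.761 -0.89 1.053
v 3.389 -1.109 2.596
v 3.155 -0.756 0.912
v 3.784 -0.975 2.454
v 3.456 -0.444 0.833
v 4.085 -0.664 2.376
v 3.595 -0.026 0.837
v 4.223 -0.245 2.379
f 2 4 1
f 5 2 1
f 1 4 3
f 3 5 1
f 2 8 4
f 6 2 5
f 6 8 2
f 4 8 3
f 7 5 3
f 3 8 7
f 7 6 5
f 8 6 7
f 10 9 13
f 10 13 11
f 11 13 14
f 11 14 12
f 13 9 15
f 13 15 14
f 14 15 16
f 14 16 12
f 15 9 17
f 15 17 16
f 16 17 18
f 16 18 12
f 17 9 19
f 17 19 18
f 18 19 20
f 18 20 12
f 19 9 21
f 19 21 20
f 20 21 22
f 20 22 12
f 21 9 23
f 21 23 22
f 22 23 24
f 22 24 12
f 23 9 25
f 23 25 24
f 24 25 26
f 24 26 12
f 25 9 27
f 25 27 26
f 26 27 28
f 26 28 12
f 27 9 29
f 27 29 28
f 28 29 30
f 28 30 12
f 29 9 31
f 29 31 30
f 30 31 32
f 30 32 12
f 31 9 33
f 31 33 32
f 32 33 34
f 32 34 12
f 33 9 35
f 33 35 34
f 34 35 36
f 34 36 12
f 35 9 10
f 35 10 36
f 36 10 11
f 36 11 12



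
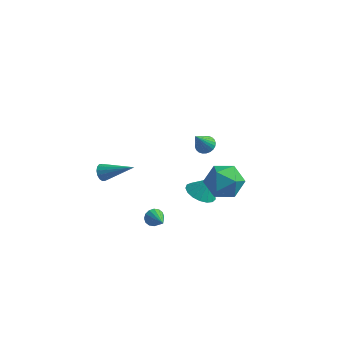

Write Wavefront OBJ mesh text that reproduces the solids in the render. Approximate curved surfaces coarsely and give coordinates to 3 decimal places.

v 1.92 0.538 -4.012
v 2.509 -0.169 -4.026
v 2.36 0.882 -2.928
v 2.732 0.157 -4.22
v 2.769 0.571 -4.366
v 2.612 0.977 -4.432
v 2.296 1.282 -4.401
v 1.894 1.417 -4.281
v 1.499 1.351 -4.1
v 1.2 1.098 -3.898
v 1.066 0.717 -3.723
v 1.127 0.295 -3.614
v 1.371 -0.072 -3.596
v 1.74 -0.298 -3.674
v 2.151 -0.334 -3.829
v -2.069 -3.807 0.678
v -1.877 -3.491 0.285
v -0.331 -3.713 1.602
v -1.987 -3.315 0.473
v -2.118 -3.271 0.716
v -2.236 -3.371 0.948
v -2.31 -3.588 1.109
v -2.318 -3.864 1.154
v -2.26 -4.124 1.071
v -2.151 -4.3 0.883
v -2.019 -4.344 0.641
v -1.901 -4.244 0.408
v -1.828 -4.027 0.248
v -1.819 -3.751 0.203
v 0.45 -2.902 -3.359
v 0.883 -2.752 -3.68
v 1.29 -3.838 -2.661
v 0.893 -2.573 -3.452
v 0.784 -2.482 -3.2
v 0.585 -2.504 -2.99
v 0.35 -2.632 -2.879
v 0.142 -2.833 -2.897
v 0.016 -3.052 -3.039
v 0.006 -3.23 -3.267
v 0.115 -3.321 -3.519
v 0.314 -3.299 -3.729
v 0.549 -3.171 -3.84
v 0.757 -2.971 -3.822
v 2.872 -0.164 -0.598
v 4 -0.172 -0.224
v 3.32 -1.428 -1.976
v 4.448 -1.436 -1.602
v 3.595 -1.915 -0.928
v 3.318 -1.134 -0.076
v 4.002 -0.466 -2.124
v 3.725 0.315 -1.272
v 4.698 -0.359 -1.167
v 4.447 -1.254 -0.428
v 2.873 -0.346 -1.772
v 2.622 -1.241 -1.033
v 3.022 -2.166 3.171
v 3.537 -2.41 3.166
v 2.698 -2.874 4.429
v 3.578 -2.224 3.281
v 3.535 -2.03 3.379
v 3.413 -1.856 3.446
v 3.232 -1.729 3.471
v 3.019 -1.669 3.45
v 2.806 -1.684 3.386
v 2.626 -1.773 3.29
v 2.507 -1.922 3.176
v 2.466 -2.107 3.061
v 2.509 -2.302 2.962
v 2.63 -2.476 2.896
v 2.812 -2.603 2.871
v 3.025 -2.663 2.892
v 3.237 -2.647 2.955
v 3.417 -2.559 3.051
f 2 1 4
f 2 4 3
f 4 1 5
f 4 5 3
f 5 1 6
f 5 6 3
f 6 1 7
f 6 7 3
f 7 1 8
f 7 8 3
f 8 1 9
f 8 9 3
f 9 1 10
f 9 10 3
f 10 1 11
f 10 11 3
f 11 1 12
f 11 12 3
f 12 1 13
f 12 13 3
f 13 1 14
f 13 14 3
f 14 1 15
f 14 15 3
f 15 1 2
f 15 2 3
f 17 16 19
f 17 19 18
f 19 16 20
f 19 20 18
f 20 16 21
f 20 21 18
f 21 16 22
f 21 22 18
f 22 16 23
f 22 23 18
f 23 16 24
f 23 24 18
f 24 16 25
f 24 25 18
f 25 16 26
f 25 26 18
f 26 16 27
f 26 27 18
f 27 16 28
f 27 28 18
f 28 16 29
f 28 29 18
f 29 16 17
f 29 17 18
f 31 30 33
f 31 33 32
f 33 30 34
f 33 34 32
f 34 30 35
f 34 35 32
f 35 30 36
f 35 36 32
f 36 30 37
f 36 37 32
f 37 30 38
f 37 38 32
f 38 30 39
f 38 39 32
f 39 30 40
f 39 40 32
f 40 30 41
f 40 41 32
f 41 30 42
f 41 42 32
f 42 30 43
f 42 43 32
f 43 30 31
f 43 31 32
f 44 55 49
f 44 49 45
f 44 45 51
f 44 51 54
f 44 54 55
f 45 49 53
f 49 55 48
f 55 54 46
f 54 51 50
f 51 45 52
f 47 53 48
f 47 48 46
f 47 46 50
f 47 50 52
f 47 52 53
f 48 53 49
f 46 48 55
f 50 46 54
f 52 50 51
f 53 52 45
f 57 56 59
f 57 59 58
f 59 56 60
f 59 60 58
f 60 56 61
f 60 61 58
f 61 56 62
f 61 62 58
f 62 56 63
f 62 63 58
f 63 56 64
f 63 64 58
f 64 56 65
f 64 65 58
f 65 56 66
f 65 66 58
f 66 56 67
f 66 67 58
f 67 56 68
f 67 68 58
f 68 56 69
f 68 69 58
f 69 56 70
f 69 70 58
f 70 56 71
f 70 71 58
f 71 56 72
f 71 72 58
f 72 56 73
f 72 73 58
f 73 56 57
f 73 57 58



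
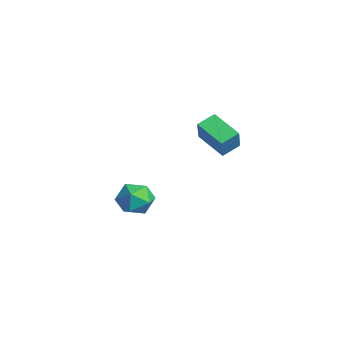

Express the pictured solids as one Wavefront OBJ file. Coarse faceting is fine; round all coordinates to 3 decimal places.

v -4.575 -1.801 -2.943
v -3.582 -1.249 -3.441
v -3.698 -3.591 -3.179
v -2.705 -3.039 -3.677
v -2.957 -2.892 -2.471
v -3.499 -1.785 -2.325
v -3.781 -3.055 -4.295
v -4.323 -1.948 -4.149
v -3.091 -2.023 -4.276
v -2.582 -1.922 -3.149
v -4.698 -2.918 -3.471
v -4.189 -2.817 -2.344
v -0.22 0.083 2.974
v -0.508 1.16 3.418
v 1.451 0.838 2.227
v 1.163 1.915 2.67
v 0.557 -0.275 4.35
v 0.269 0.802 4.793
v 2.228 0.48 3.602
v 1.94 1.557 4.046
f 1 12 6
f 1 6 2
f 1 2 8
f 1 8 11
f 1 11 12
f 2 6 10
f 6 12 5
f 12 11 3
f 11 8 7
f 8 2 9
f 4 10 5
f 4 5 3
f 4 3 7
f 4 7 9
f 4 9 10
f 5 10 6
f 3 5 12
f 7 3 11
f 9 7 8
f 10 9 2
f 14 16 13
f 17 14 13
f 13 16 15
f 15 17 13
f 14 20 16
f 18 14 17
f 18 20 14
f 16 20 15
f 19 17 15
f 15 20 19
f 19 18 17
f 20 18 19



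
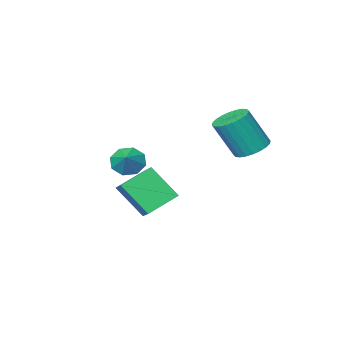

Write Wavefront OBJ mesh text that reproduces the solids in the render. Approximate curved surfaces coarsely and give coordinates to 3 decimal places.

v -4.125 -0.2 0.463
v -3.422 -0.628 0.03
v -2.572 -1.148 1.924
v -3.275 -0.72 2.357
v -3.29 -0.292 0.063
v -2.441 -0.812 1.958
v -3.285 0.059 0.157
v -2.436 -0.461 2.052
v -3.408 0.37 0.298
v -2.559 -0.15 2.192
v -3.641 0.594 0.464
v -2.791 0.074 2.358
v -3.947 0.697 0.629
v -3.097 0.178 2.523
v -4.28 0.664 0.769
v -3.43 0.144 2.664
v -4.589 0.499 0.863
v -3.74 -0.02 2.757
v -4.828 0.228 0.896
v -3.978 -0.292 2.79
v -4.959 -0.108 0.862
v -4.11 -0.628 2.757
v -4.964 -0.459 0.768
v -4.115 -0.979 2.663
v -4.841 -0.77 0.628
v -3.992 -1.29 2.522
v -4.609 -0.994 0.462
v -3.759 -1.514 2.356
v -4.303 -1.098 0.297
v -3.453 -1.617 2.191
v -3.97 -1.064 0.156
v -3.12 -1.584 2.051
v -3.66 -0.9 0.063
v -2.811 -1.419 1.957
v 1.894 -1.048 0.663
v 2.31 -0.821 -0.006
v 2.466 -0.292 1.277
v 1.784 -0.488 0.075
v 1.322 -0.483 0.5
v 1.195 -0.81 1.021
v 1.477 -1.276 1.332
v 2.003 -1.609 1.252
v 2.465 -1.613 0.827
v 2.592 -1.287 0.306
v -1.962 -3.401 -3.332
v -1.685 -2.5 -2.785
v -0.331 -3.425 -4.118
v -0.055 -2.523 -3.571
v -1.225 -4.577 -1.769
v -0.949 -3.675 -1.222
v 0.405 -4.6 -2.555
v 0.682 -3.699 -2.008
f 2 1 5
f 2 5 3
f 3 5 6
f 3 6 4
f 5 1 7
f 5 7 6
f 6 7 8
f 6 8 4
f 7 1 9
f 7 9 8
f 8 9 10
f 8 10 4
f 9 1 11
f 9 11 10
f 10 11 12
f 10 12 4
f 11 1 13
f 11 13 12
f 12 13 14
f 12 14 4
f 13 1 15
f 13 15 14
f 14 15 16
f 14 16 4
f 15 1 17
f 15 17 16
f 16 17 18
f 16 18 4
f 17 1 19
f 17 19 18
f 18 19 20
f 18 20 4
f 19 1 21
f 19 21 20
f 20 21 22
f 20 22 4
f 21 1 23
f 21 23 22
f 22 23 24
f 22 24 4
f 23 1 25
f 23 25 24
f 24 25 26
f 24 26 4
f 25 1 27
f 25 27 26
f 26 27 28
f 26 28 4
f 27 1 29
f 27 29 28
f 28 29 30
f 28 30 4
f 29 1 31
f 29 31 30
f 30 31 32
f 30 32 4
f 31 1 33
f 31 33 32
f 32 33 34
f 32 34 4
f 33 1 2
f 33 2 34
f 34 2 3
f 34 3 4
f 36 35 38
f 36 38 37
f 38 35 39
f 38 39 37
f 39 35 40
f 39 40 37
f 40 35 41
f 40 41 37
f 41 35 42
f 41 42 37
f 42 35 43
f 42 43 37
f 43 35 44
f 43 44 37
f 44 35 36
f 44 36 37
f 46 48 45
f 49 46 45
f 45 48 47
f 47 49 45
f 46 52 48
f 50 46 49
f 50 52 46
f 48 52 47
f 51 49 47
f 47 52 51
f 51 50 49
f 52 50 51



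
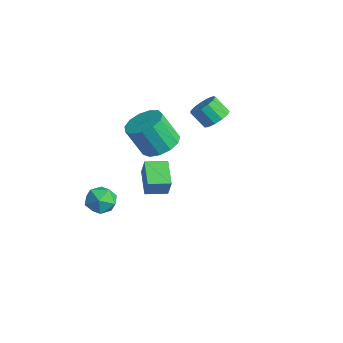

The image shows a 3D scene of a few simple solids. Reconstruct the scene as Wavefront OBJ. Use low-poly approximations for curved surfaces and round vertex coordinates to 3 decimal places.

v -2.29 -2.87 -2.754
v -1.973 -3.347 -3.44
v -2.627 -4.093 -2.06
v -2.31 -4.57 -2.746
v -1.749 -4.104 -2.229
v -1.541 -3.348 -2.658
v -3.059 -4.092 -2.842
v -2.851 -3.336 -3.271
v -2.448 -4.102 -3.495
v -1.639 -4.109 -3.116
v -2.961 -3.331 -2.384
v -2.152 -3.338 -2.005
v -1.326 -0.99 0.902
v -0.474 -1.532 0.939
v -0.963 -2.192 2.496
v -1.814 -1.65 2.458
v -0.358 -1.033 1.187
v -0.846 -1.693 2.744
v -0.549 -0.521 1.344
v -1.037 -1.181 2.901
v -0.986 -0.157 1.361
v -1.475 -0.817 2.918
v -1.531 -0.058 1.232
v -2.02 -0.718 2.789
v -2.011 -0.255 0.998
v -2.5 -0.915 2.555
v -2.274 -0.685 0.733
v -2.762 -1.345 2.29
v -2.235 -1.212 0.522
v -2.724 -1.872 2.079
v -1.908 -1.669 0.431
v -2.396 -2.328 1.988
v -1.396 -1.91 0.49
v -1.884 -2.57 2.047
v -0.861 -1.859 0.679
v -1.35 -2.519 2.236
v -2.14 2.554 0.863
v -1.661 2.855 1.385
v -2.281 2.426 2.2
v -2.76 2.126 1.677
v -1.966 3.155 1.311
v -2.586 2.727 2.126
v -2.326 3.265 1.095
v -2.946 2.836 1.91
v -2.627 3.148 0.805
v -3.247 2.72 1.62
v -2.773 2.844 0.533
v -3.393 2.415 1.348
v -2.719 2.447 0.366
v -3.338 2.018 1.181
v -2.48 2.084 0.356
v -3.1 1.656 1.171
v -2.134 1.871 0.508
v -2.754 1.442 1.322
v -1.79 1.875 0.771
v -2.41 1.446 1.586
v -1.557 2.094 1.064
v -2.176 1.665 1.879
v -1.509 2.46 1.293
v -2.129 2.031 2.108
v 0.376 -2.989 0.926
v 0.784 -3.039 1.936
v 0.758 -1.984 0.822
v 1.166 -2.034 1.831
v 1.594 -3.506 0.409
v 2.002 -3.556 1.418
v 1.976 -2.501 0.304
v 2.384 -2.551 1.314
f 1 12 6
f 1 6 2
f 1 2 8
f 1 8 11
f 1 11 12
f 2 6 10
f 6 12 5
f 12 11 3
f 11 8 7
f 8 2 9
f 4 10 5
f 4 5 3
f 4 3 7
f 4 7 9
f 4 9 10
f 5 10 6
f 3 5 12
f 7 3 11
f 9 7 8
f 10 9 2
f 14 13 17
f 14 17 15
f 15 17 18
f 15 18 16
f 17 13 19
f 17 19 18
f 18 19 20
f 18 20 16
f 19 13 21
f 19 21 20
f 20 21 22
f 20 22 16
f 21 13 23
f 21 23 22
f 22 23 24
f 22 24 16
f 23 13 25
f 23 25 24
f 24 25 26
f 24 26 16
f 25 13 27
f 25 27 26
f 26 27 28
f 26 28 16
f 27 13 29
f 27 29 28
f 28 29 30
f 28 30 16
f 29 13 31
f 29 31 30
f 30 31 32
f 30 32 16
f 31 13 33
f 31 33 32
f 32 33 34
f 32 34 16
f 33 13 35
f 33 35 34
f 34 35 36
f 34 36 16
f 35 13 14
f 35 14 36
f 36 14 15
f 36 15 16
f 38 37 41
f 38 41 39
f 39 41 42
f 39 42 40
f 41 37 43
f 41 43 42
f 42 43 44
f 42 44 40
f 43 37 45
f 43 45 44
f 44 45 46
f 44 46 40
f 45 37 47
f 45 47 46
f 46 47 48
f 46 48 40
f 47 37 49
f 47 49 48
f 48 49 50
f 48 50 40
f 49 37 51
f 49 51 50
f 50 51 52
f 50 52 40
f 51 37 53
f 51 53 52
f 52 53 54
f 52 54 40
f 53 37 55
f 53 55 54
f 54 55 56
f 54 56 40
f 55 37 57
f 55 57 56
f 56 57 58
f 56 58 40
f 57 37 59
f 57 59 58
f 58 59 60
f 58 60 40
f 59 37 38
f 59 38 60
f 60 38 39
f 60 39 40
f 62 64 61
f 65 62 61
f 61 64 63
f 63 65 61
f 62 68 64
f 66 62 65
f 66 68 62
f 64 68 63
f 67 65 63
f 63 68 67
f 67 66 65
f 68 66 67



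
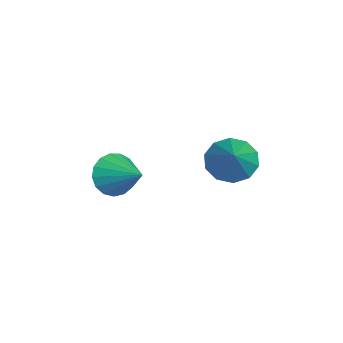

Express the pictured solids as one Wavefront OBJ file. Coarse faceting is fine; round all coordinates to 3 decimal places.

v 1.587 -3.596 -1.984
v 2.221 -3.972 -2.518
v 2.753 -2.664 -1.256
v 2.085 -3.625 -2.744
v 1.836 -3.272 -2.797
v 1.53 -2.993 -2.663
v 1.237 -2.852 -2.374
v 1.024 -2.881 -1.995
v 0.94 -3.074 -1.614
v 1.004 -3.386 -1.317
v 1.202 -3.747 -1.173
v 1.488 -4.072 -1.215
v 1.797 -4.289 -1.433
v 2.058 -4.346 -1.777
v 2.21 -4.232 -2.168
v 1.087 0.395 -1.678
v 1.687 0.427 -2.427
v 2.633 0.365 -0.442
v 1.567 0.985 -2.264
v 1.264 1.317 -1.877
v 0.893 1.297 -1.414
v 0.596 0.932 -1.052
v 0.487 0.362 -0.929
v 0.607 -0.195 -1.092
v 0.91 -0.528 -1.479
v 1.281 -0.508 -1.942
v 1.577 -0.143 -2.304
f 2 1 4
f 2 4 3
f 4 1 5
f 4 5 3
f 5 1 6
f 5 6 3
f 6 1 7
f 6 7 3
f 7 1 8
f 7 8 3
f 8 1 9
f 8 9 3
f 9 1 10
f 9 10 3
f 10 1 11
f 10 11 3
f 11 1 12
f 11 12 3
f 12 1 13
f 12 13 3
f 13 1 14
f 13 14 3
f 14 1 15
f 14 15 3
f 15 1 2
f 15 2 3
f 17 16 19
f 17 19 18
f 19 16 20
f 19 20 18
f 20 16 21
f 20 21 18
f 21 16 22
f 21 22 18
f 22 16 23
f 22 23 18
f 23 16 24
f 23 24 18
f 24 16 25
f 24 25 18
f 25 16 26
f 25 26 18
f 26 16 27
f 26 27 18
f 27 16 17
f 27 17 18



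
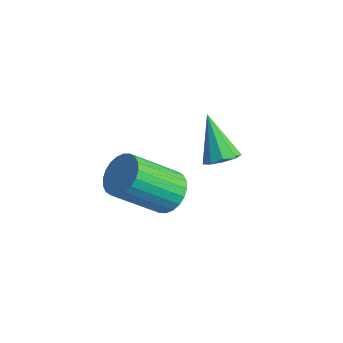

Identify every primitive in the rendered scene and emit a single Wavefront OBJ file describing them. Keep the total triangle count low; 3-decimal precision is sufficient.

v 3.91 0.357 -3.491
v 4.281 0.053 -3.115
v 2.93 0.723 -2.229
v 4.399 0.452 -3.14
v 4.288 0.807 -3.329
v 4 0.951 -3.594
v 3.67 0.817 -3.811
v 3.452 0.468 -3.879
v 3.449 0.066 -3.765
v 3.661 -0.199 -3.523
v 3.99 -0.205 -3.267
v 4.176 -2.119 -3.007
v 4.502 -1.738 -2.476
v 3.791 -2.961 -1.163
v 3.464 -3.341 -1.693
v 4.249 -1.607 -2.491
v 3.538 -2.83 -1.178
v 3.985 -1.554 -2.584
v 3.274 -2.777 -1.271
v 3.751 -1.587 -2.742
v 3.04 -2.81 -1.429
v 3.58 -1.701 -2.94
v 2.869 -2.924 -1.627
v 3.501 -1.879 -3.148
v 2.79 -3.101 -1.835
v 3.524 -2.093 -3.335
v 2.813 -3.315 -2.022
v 3.646 -2.311 -3.472
v 2.935 -3.533 -2.158
v 3.849 -2.499 -3.537
v 3.138 -3.722 -2.224
v 4.102 -2.63 -3.522
v 3.391 -3.853 -2.209
v 4.366 -2.683 -3.429
v 3.655 -3.906 -2.116
v 4.6 -2.65 -3.271
v 3.889 -3.873 -1.958
v 4.771 -2.536 -3.073
v 4.06 -3.759 -1.76
v 4.85 -2.359 -2.865
v 4.139 -3.581 -1.552
v 4.827 -2.145 -2.678
v 4.116 -3.367 -1.365
v 4.705 -1.927 -2.542
v 3.994 -3.149 -1.228
f 2 1 4
f 2 4 3
f 4 1 5
f 4 5 3
f 5 1 6
f 5 6 3
f 6 1 7
f 6 7 3
f 7 1 8
f 7 8 3
f 8 1 9
f 8 9 3
f 9 1 10
f 9 10 3
f 10 1 11
f 10 11 3
f 11 1 2
f 11 2 3
f 13 12 16
f 13 16 14
f 14 16 17
f 14 17 15
f 16 12 18
f 16 18 17
f 17 18 19
f 17 19 15
f 18 12 20
f 18 20 19
f 19 20 21
f 19 21 15
f 20 12 22
f 20 22 21
f 21 22 23
f 21 23 15
f 22 12 24
f 22 24 23
f 23 24 25
f 23 25 15
f 24 12 26
f 24 26 25
f 25 26 27
f 25 27 15
f 26 12 28
f 26 28 27
f 27 28 29
f 27 29 15
f 28 12 30
f 28 30 29
f 29 30 31
f 29 31 15
f 30 12 32
f 30 32 31
f 31 32 33
f 31 33 15
f 32 12 34
f 32 34 33
f 33 34 35
f 33 35 15
f 34 12 36
f 34 36 35
f 35 36 37
f 35 37 15
f 36 12 38
f 36 38 37
f 37 38 39
f 37 39 15
f 38 12 40
f 38 40 39
f 39 40 41
f 39 41 15
f 40 12 42
f 40 42 41
f 41 42 43
f 41 43 15
f 42 12 44
f 42 44 43
f 43 44 45
f 43 45 15
f 44 12 13
f 44 13 45
f 45 13 14
f 45 14 15



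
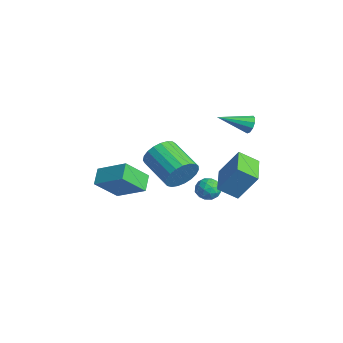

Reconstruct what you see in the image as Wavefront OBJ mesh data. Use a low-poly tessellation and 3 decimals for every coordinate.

v -1.166 0.88 -1.178
v -0.646 1.681 0.289
v -0.763 1.787 -1.816
v -0.243 2.587 -0.349
v 0.483 0.053 -1.311
v 1.003 0.853 0.156
v 0.886 0.959 -1.949
v 1.406 1.76 -0.482
v 0.629 1.659 2.844
v 0.798 1.427 2.386
v 0.231 0.121 3.476
v 1.058 1.446 2.595
v 1.154 1.545 2.898
v 1.05 1.689 3.181
v 0.785 1.821 3.335
v 0.46 1.891 3.302
v 0.2 1.873 3.093
v 0.104 1.773 2.79
v 0.208 1.629 2.507
v 0.474 1.498 2.353
v -2.567 -5.044 -1.45
v -3.296 -4.575 -0.893
v -2.696 -3.812 -2.657
v -3.425 -3.343 -2.101
v -1.295 -4.077 -0.599
v -2.024 -3.608 -0.043
v -1.424 -2.845 -1.807
v -2.153 -2.376 -1.25
v -3.743 1.995 -3.622
v -3.085 1.89 -3.91
v -4.035 0.89 -3.89
v -3.377 0.785 -4.178
v -3.45 0.869 -3.461
v -3.27 1.552 -3.295
v -3.85 1.228 -4.505
v -3.67 1.911 -4.339
v -3.151 1.417 -4.455
v -2.904 1.195 -3.81
v -4.216 1.585 -3.99
v -3.969 1.363 -3.345
v -3.388 2.04 -3.743
v -3.732 0.74 -4.057
v -3.775 0.79 -3.636
v -3.388 0.729 -3.805
v -3.497 1.841 -3.381
v -3.11 1.78 -3.551
v -3.325 1.179 -3.286
v -4.01 1 -4.249
v -3.623 0.939 -4.419
v -3.732 2.051 -3.995
v -3.345 1.99 -4.164
v -3.795 1.601 -4.514
v -3.041 1.7 -4.232
v -3.212 1.05 -4.39
v -3.49 1.31 -4.582
v -3.384 1.712 -4.485
v -2.895 1.57 -3.853
v -3.067 0.92 -4.011
v -3.11 0.969 -3.589
v -3.004 1.371 -3.492
v -2.934 1.291 -4.174
v -4.053 1.86 -3.789
v -4.225 1.21 -3.947
v -4.116 1.409 -4.308
v -4.01 1.811 -4.211
v -3.908 1.73 -3.41
v -4.079 1.08 -3.568
v -3.736 1.068 -3.315
v -3.63 1.47 -3.218
v -4.186 1.489 -3.626
v -2.159 -0.623 -1.648
v -1.769 -1.113 -0.895
v -3.63 -1.527 -0.199
v -4.021 -1.037 -0.952
v -1.797 -0.735 -0.744
v -3.658 -1.149 -0.049
v -1.887 -0.338 -0.751
v -3.749 -0.752 -0.055
v -2.025 0.01 -0.912
v -3.886 -0.404 -0.216
v -2.186 0.248 -1.201
v -4.047 -0.165 -0.505
v -2.342 0.336 -1.567
v -4.203 -0.077 -0.871
v -2.467 0.258 -1.947
v -4.328 -0.155 -1.251
v -2.538 0.028 -2.275
v -4.4 -0.386 -1.579
v -2.544 -0.315 -2.495
v -4.406 -0.729 -1.799
v -2.484 -0.712 -2.568
v -4.345 -1.125 -1.873
v -2.367 -1.092 -2.483
v -4.229 -1.506 -1.787
v -2.214 -1.392 -2.253
v -4.076 -1.806 -1.557
v -2.052 -1.559 -1.918
v -3.914 -1.973 -1.222
v -1.909 -1.564 -1.537
v -3.77 -1.978 -0.841
v -1.808 -1.406 -1.175
v -3.67 -1.82 -0.479
f 2 4 1
f 5 2 1
f 1 4 3
f 3 5 1
f 2 8 4
f 6 2 5
f 6 8 2
f 4 8 3
f 7 5 3
f 3 8 7
f 7 6 5
f 8 6 7
f 10 9 12
f 10 12 11
f 12 9 13
f 12 13 11
f 13 9 14
f 13 14 11
f 14 9 15
f 14 15 11
f 15 9 16
f 15 16 11
f 16 9 17
f 16 17 11
f 17 9 18
f 17 18 11
f 18 9 19
f 18 19 11
f 19 9 20
f 19 20 11
f 20 9 10
f 20 10 11
f 22 24 21
f 25 22 21
f 21 24 23
f 23 25 21
f 22 28 24
f 26 22 25
f 26 28 22
f 24 28 23
f 27 25 23
f 23 28 27
f 27 26 25
f 28 26 27
f 29 66 45
f 66 40 69
f 45 69 34
f 66 69 45
f 29 45 41
f 45 34 46
f 41 46 30
f 45 46 41
f 29 41 50
f 41 30 51
f 50 51 36
f 41 51 50
f 29 50 62
f 50 36 65
f 62 65 39
f 50 65 62
f 29 62 66
f 62 39 70
f 66 70 40
f 62 70 66
f 30 46 57
f 46 34 60
f 57 60 38
f 46 60 57
f 34 69 47
f 69 40 68
f 47 68 33
f 69 68 47
f 40 70 67
f 70 39 63
f 67 63 31
f 70 63 67
f 39 65 64
f 65 36 52
f 64 52 35
f 65 52 64
f 36 51 56
f 51 30 53
f 56 53 37
f 51 53 56
f 32 58 44
f 58 38 59
f 44 59 33
f 58 59 44
f 32 44 42
f 44 33 43
f 42 43 31
f 44 43 42
f 32 42 49
f 42 31 48
f 49 48 35
f 42 48 49
f 32 49 54
f 49 35 55
f 54 55 37
f 49 55 54
f 32 54 58
f 54 37 61
f 58 61 38
f 54 61 58
f 33 59 47
f 59 38 60
f 47 60 34
f 59 60 47
f 31 43 67
f 43 33 68
f 67 68 40
f 43 68 67
f 35 48 64
f 48 31 63
f 64 63 39
f 48 63 64
f 37 55 56
f 55 35 52
f 56 52 36
f 55 52 56
f 38 61 57
f 61 37 53
f 57 53 30
f 61 53 57
f 72 71 75
f 72 75 73
f 73 75 76
f 73 76 74
f 75 71 77
f 75 77 76
f 76 77 78
f 76 78 74
f 77 71 79
f 77 79 78
f 78 79 80
f 78 80 74
f 79 71 81
f 79 81 80
f 80 81 82
f 80 82 74
f 81 71 83
f 81 83 82
f 82 83 84
f 82 84 74
f 83 71 85
f 83 85 84
f 84 85 86
f 84 86 74
f 85 71 87
f 85 87 86
f 86 87 88
f 86 88 74
f 87 71 89
f 87 89 88
f 88 89 90
f 88 90 74
f 89 71 91
f 89 91 90
f 90 91 92
f 90 92 74
f 91 71 93
f 91 93 92
f 92 93 94
f 92 94 74
f 93 71 95
f 93 95 94
f 94 95 96
f 94 96 74
f 95 71 97
f 95 97 96
f 96 97 98
f 96 98 74
f 97 71 99
f 97 99 98
f 98 99 100
f 98 100 74
f 99 71 101
f 99 101 100
f 100 101 102
f 100 102 74
f 101 71 72
f 101 72 102
f 102 72 73
f 102 73 74



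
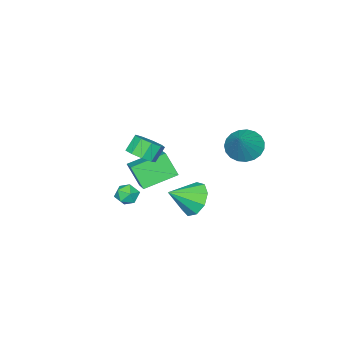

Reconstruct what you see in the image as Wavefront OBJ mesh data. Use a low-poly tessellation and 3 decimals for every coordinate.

v -4.244 2.811 1.461
v -3.659 3.351 0.718
v -2.916 3.349 2.899
v -3.946 3.671 0.863
v -4.284 3.842 1.111
v -4.615 3.835 1.421
v -4.883 3.65 1.737
v -5.039 3.321 2.005
v -5.059 2.903 2.18
v -4.937 2.469 2.23
v -4.696 2.094 2.148
v -4.377 1.843 1.946
v -4.034 1.76 1.661
v -3.728 1.858 1.342
v -3.512 2.121 1.043
v -3.422 2.503 0.816
v -3.474 2.938 0.701
v 0.699 -0.306 -0.86
v 1.408 -0.372 -0.636
v 0.792 -1.348 -1.464
v 1.501 -1.414 -1.24
v 0.946 -1.483 -0.746
v 0.888 -0.838 -0.373
v 1.312 -0.882 -1.727
v 1.254 -0.237 -1.354
v 1.787 -0.728 -1.172
v 1.56 -1.099 -0.565
v 0.64 -0.621 -1.535
v 0.413 -0.992 -0.928
v 1.907 4.197 1.243
v 2.575 4.297 0.387
v 3.113 3.463 2.097
v 2.631 4.898 0.825
v 2.348 5.171 1.458
v 1.859 4.988 1.991
v 1.393 4.436 2.173
v 1.167 3.772 1.92
v 1.288 3.307 1.35
v 1.699 3.258 0.73
v 2.207 3.649 0.349
v 1.77 0.606 2.911
v 2.463 0.625 3.437
v 1.823 0.732 4.275
v 1.13 0.714 3.749
v 2.325 1.177 3.261
v 1.686 1.284 4.1
v 1.928 1.462 2.922
v 1.289 1.569 3.76
v 1.457 1.346 2.577
v 0.817 1.454 3.416
v 1.132 0.885 2.389
v 0.492 0.992 3.227
v 1.105 0.293 2.444
v 0.466 0.4 3.283
v 1.39 -0.153 2.718
v 0.751 -0.045 3.557
v 1.852 -0.243 3.082
v 1.213 -0.135 3.921
v 2.276 0.064 3.366
v 1.636 0.172 4.205
v -3.848 -1.633 -2.237
v -3.88 -2.532 -0.902
v -2.685 -0.389 -1.372
v -2.717 -1.288 -0.036
v -2.183 -2.712 -2.924
v -2.215 -3.611 -1.588
v -1.02 -1.468 -2.058
v -1.052 -2.367 -0.723
f 2 1 4
f 2 4 3
f 4 1 5
f 4 5 3
f 5 1 6
f 5 6 3
f 6 1 7
f 6 7 3
f 7 1 8
f 7 8 3
f 8 1 9
f 8 9 3
f 9 1 10
f 9 10 3
f 10 1 11
f 10 11 3
f 11 1 12
f 11 12 3
f 12 1 13
f 12 13 3
f 13 1 14
f 13 14 3
f 14 1 15
f 14 15 3
f 15 1 16
f 15 16 3
f 16 1 17
f 16 17 3
f 17 1 2
f 17 2 3
f 18 29 23
f 18 23 19
f 18 19 25
f 18 25 28
f 18 28 29
f 19 23 27
f 23 29 22
f 29 28 20
f 28 25 24
f 25 19 26
f 21 27 22
f 21 22 20
f 21 20 24
f 21 24 26
f 21 26 27
f 22 27 23
f 20 22 29
f 24 20 28
f 26 24 25
f 27 26 19
f 31 30 33
f 31 33 32
f 33 30 34
f 33 34 32
f 34 30 35
f 34 35 32
f 35 30 36
f 35 36 32
f 36 30 37
f 36 37 32
f 37 30 38
f 37 38 32
f 38 30 39
f 38 39 32
f 39 30 40
f 39 40 32
f 40 30 31
f 40 31 32
f 42 41 45
f 42 45 43
f 43 45 46
f 43 46 44
f 45 41 47
f 45 47 46
f 46 47 48
f 46 48 44
f 47 41 49
f 47 49 48
f 48 49 50
f 48 50 44
f 49 41 51
f 49 51 50
f 50 51 52
f 50 52 44
f 51 41 53
f 51 53 52
f 52 53 54
f 52 54 44
f 53 41 55
f 53 55 54
f 54 55 56
f 54 56 44
f 55 41 57
f 55 57 56
f 56 57 58
f 56 58 44
f 57 41 59
f 57 59 58
f 58 59 60
f 58 60 44
f 59 41 42
f 59 42 60
f 60 42 43
f 60 43 44
f 62 64 61
f 65 62 61
f 61 64 63
f 63 65 61
f 62 68 64
f 66 62 65
f 66 68 62
f 64 68 63
f 67 65 63
f 63 68 67
f 67 66 65
f 68 66 67

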